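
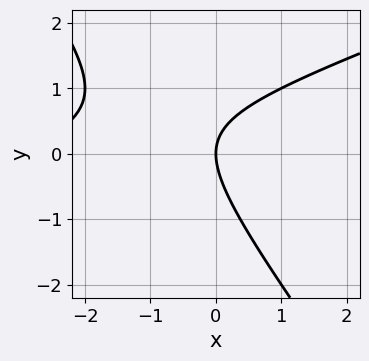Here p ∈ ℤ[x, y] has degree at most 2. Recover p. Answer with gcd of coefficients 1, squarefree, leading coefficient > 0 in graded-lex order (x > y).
(a) The degree is 2 — a generic line meets the curve in up to 2 points.
(b) Against the integer gridlines: it crosses the y-axis at the gridline y = 0; it crosses the x-axis at the gridline x = 0.
(c) Solving for integer coefficients yields p as stated.

x^2 - 2*x*y - 2*y^2 + 3*x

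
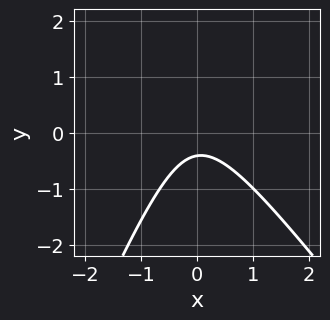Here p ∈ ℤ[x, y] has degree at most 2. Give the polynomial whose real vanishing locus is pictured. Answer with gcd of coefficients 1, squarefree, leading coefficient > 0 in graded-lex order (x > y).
3*x^2 + x*y - y^2 + 2*y + 1

First, degree: a generic line meets the curve in up to 2 points, so deg p = 2.
Then, observable constraints: it misses every integer gridline on the x-axis.
Finally, these observations pin down the coefficients.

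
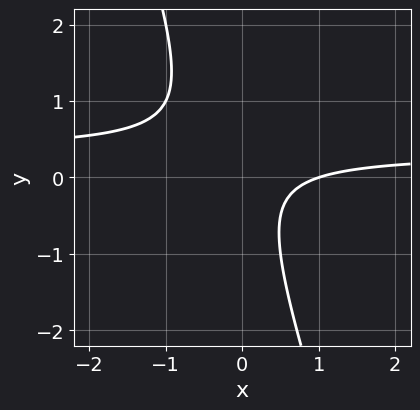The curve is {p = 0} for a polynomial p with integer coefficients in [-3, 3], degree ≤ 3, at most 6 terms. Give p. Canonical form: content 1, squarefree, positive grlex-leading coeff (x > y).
The degree is 2 — a generic line meets the curve in up to 2 points.
Reading off the gridlines: it misses every integer gridline on the y-axis; one x-axis crossing is at x = 1.
Matching integer coefficients to the picture gives p.

3*x*y + y^2 - x + 1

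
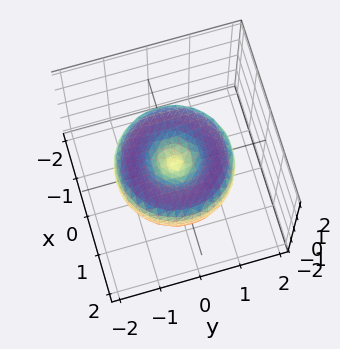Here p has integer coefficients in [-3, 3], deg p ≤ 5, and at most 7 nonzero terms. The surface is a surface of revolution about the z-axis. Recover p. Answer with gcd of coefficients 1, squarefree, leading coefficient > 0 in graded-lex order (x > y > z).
x^4 + 2*x^2*y^2 + y^4 - 2*x^2 - 2*y^2 + 2*z^2

(a) The degree is 4 — a generic line meets the surface in up to 4 points.
(b) Symmetries: every cross-section ⟂ z is a circle, so x, y appear only via x² + y².
(c) Checking where it meets the axes: it meets the x-axis at x = 0 (among the integer gridlines); a circular section at z = 0 has radius between 1 and 2; it meets the z-axis at z = 0 (among the integer gridlines).
(d) Matching integer coefficients to the picture gives p.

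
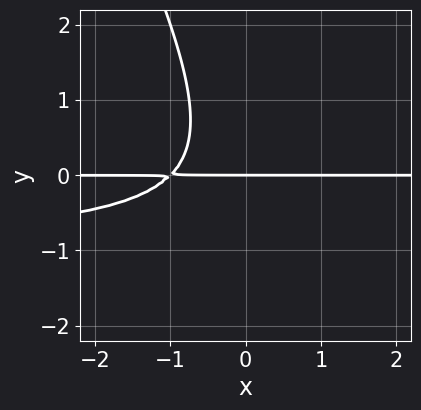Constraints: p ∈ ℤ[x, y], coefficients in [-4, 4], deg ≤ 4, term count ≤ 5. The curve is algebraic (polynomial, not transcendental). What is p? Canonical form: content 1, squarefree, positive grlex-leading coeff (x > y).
2*x*y^2 + y^3 + 2*x*y + 2*y

First, the degree is 3 — no degree-2 curve has this shape.
Then, observable constraints: the visible x-axis segment lies entirely on the curve; it crosses the y-axis at the gridline y = 0.
Finally, together with the visible shape, these determine p as stated.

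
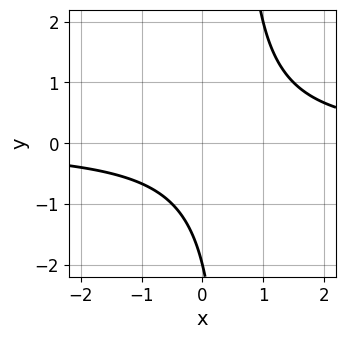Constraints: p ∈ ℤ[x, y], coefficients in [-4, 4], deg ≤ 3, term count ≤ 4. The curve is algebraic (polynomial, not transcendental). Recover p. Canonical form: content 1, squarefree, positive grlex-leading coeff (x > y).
2*x*y - y - 2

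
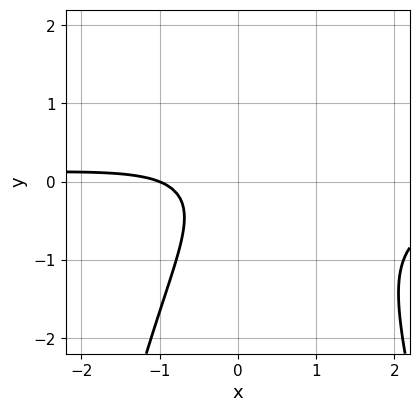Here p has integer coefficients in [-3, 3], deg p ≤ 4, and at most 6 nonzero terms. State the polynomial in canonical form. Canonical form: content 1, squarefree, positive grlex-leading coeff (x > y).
3*x^2*y - 2*x*y + 3*y^2 + 2*x + 2

(a) The degree is 3 — no degree-2 curve has this shape.
(b) Against the integer gridlines: one x-axis crossing is at x = -1; no y-intercept at any integer in the box.
(c) Together with the visible shape, these determine p as stated.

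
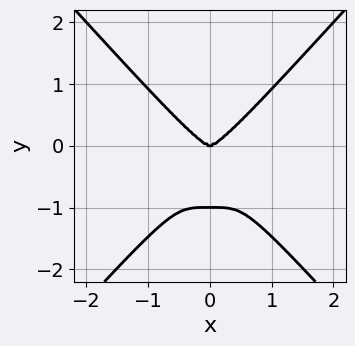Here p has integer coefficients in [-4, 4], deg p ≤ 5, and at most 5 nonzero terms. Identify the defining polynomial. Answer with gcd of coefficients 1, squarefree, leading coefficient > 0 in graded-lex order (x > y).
(a) The degree is 4 — a generic line meets the curve in up to 4 points.
(b) Symmetries: it's symmetric under x → −x, forcing even powers of x.
(c) Reading off the gridlines: it meets the x-axis at x = 0 (among the integer gridlines); among the integer gridlines, it crosses the y-axis at y ∈ {-1, 0}.
(d) These observations pin down the coefficients.

3*x^4 - 2*y^4 - 2*y^3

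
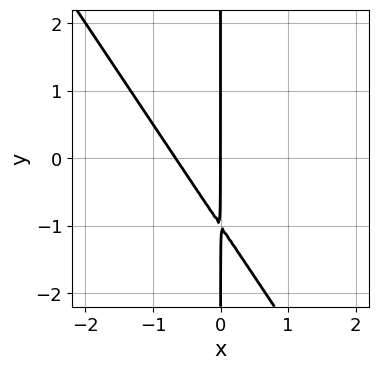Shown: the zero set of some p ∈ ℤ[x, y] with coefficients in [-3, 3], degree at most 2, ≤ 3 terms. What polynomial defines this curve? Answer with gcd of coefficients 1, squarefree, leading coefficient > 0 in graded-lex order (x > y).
deg p = 2.
Observable constraints: the visible y-axis segment lies entirely on the curve; one x-axis crossing is at x = 0.
Putting this together gives p.

3*x^2 + 2*x*y + 2*x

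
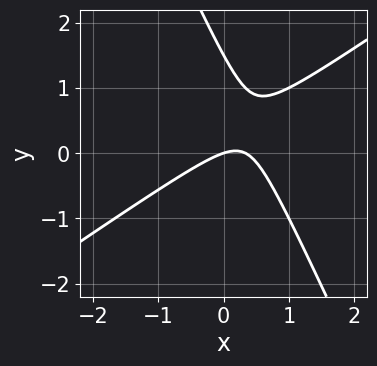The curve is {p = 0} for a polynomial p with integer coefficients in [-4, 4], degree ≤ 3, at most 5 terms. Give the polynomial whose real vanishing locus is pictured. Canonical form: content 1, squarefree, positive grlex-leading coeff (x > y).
(a) Degree: no degree-1 curve has this shape, so deg p = 2.
(b) Checking where it meets the axes: it crosses the y-axis at the gridline y = 0; it crosses the x-axis at the gridline x = 0.
(c) Together with the visible shape, these determine p as stated.

3*x^2 - 3*x*y - 2*y^2 - x + 3*y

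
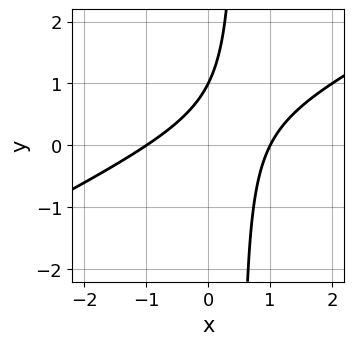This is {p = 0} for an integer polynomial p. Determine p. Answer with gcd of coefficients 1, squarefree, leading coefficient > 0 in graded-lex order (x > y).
1. The degree is 2 — the shape is more complex than any degree-1 curve.
2. Against the integer gridlines: it crosses the y-axis at the gridline y = 1; the x-axis gridline crossings are at x ∈ {-1, 1}.
3. Matching integer coefficients to the picture gives p.

x^2 - 2*x*y + y - 1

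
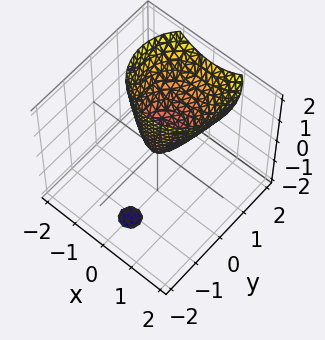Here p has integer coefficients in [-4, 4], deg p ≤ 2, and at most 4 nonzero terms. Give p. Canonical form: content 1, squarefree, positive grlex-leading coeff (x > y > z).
There are 2 components. They look like related sheets of one shape, so recover p as a whole.
The degree is 2 — no degree-1 surface has this shape.
Observable constraints: one z-axis crossing is at z = 0; it meets the x-axis at x = 0 (among the integer gridlines); it crosses the y-axis at the gridline y = 0.
Putting this together gives p.

2*x^2 + 2*y^2 - 2*y*z - z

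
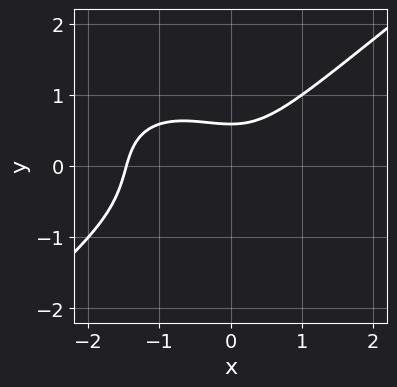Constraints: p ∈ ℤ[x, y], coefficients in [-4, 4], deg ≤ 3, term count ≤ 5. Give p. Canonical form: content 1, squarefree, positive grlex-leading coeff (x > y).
(a) Degree: no degree-2 curve has this shape, so deg p = 3.
(b) Solving for integer coefficients yields p as stated.

x^3 - 2*y^3 + x^2 - y + 1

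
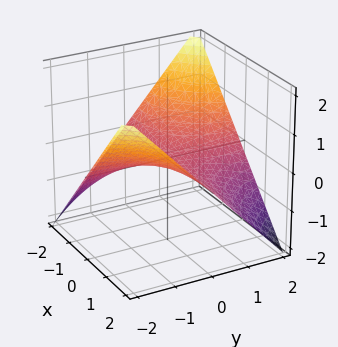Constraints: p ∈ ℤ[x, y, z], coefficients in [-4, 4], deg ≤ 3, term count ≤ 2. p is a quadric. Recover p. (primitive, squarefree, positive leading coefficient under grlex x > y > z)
The degree is 2 — a saddle surface; a quadric.
From the axis intercepts and sections: every point of the x-axis in the box is on the surface; every point of the y-axis in the box is on the surface; it crosses the z-axis at the gridline z = 0.
These observations pin down the coefficients.

x*y + 2*z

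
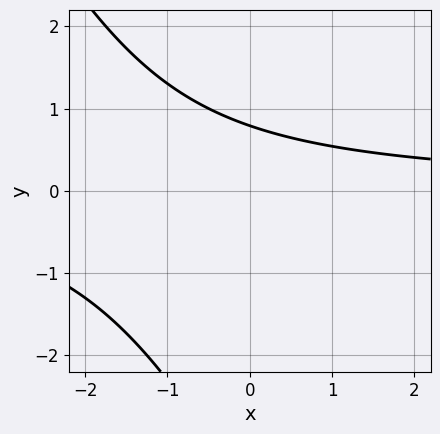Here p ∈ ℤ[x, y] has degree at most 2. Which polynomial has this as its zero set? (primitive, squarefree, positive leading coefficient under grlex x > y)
2*x*y + y^2 + 3*y - 3

(a) The degree is 2 — a generic line meets the curve in up to 2 points.
(b) From the visible intercepts: the curve avoids every integer x-axis point in the box.
(c) Assembling these constraints gives the stated polynomial.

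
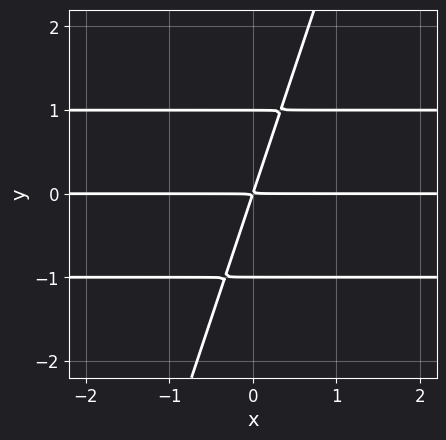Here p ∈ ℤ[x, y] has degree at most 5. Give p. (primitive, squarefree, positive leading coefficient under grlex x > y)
deg p = 4.
From the visible intercepts: the y-axis gridline crossings are at y ∈ {-1, 1}; every point of the x-axis in the box is on the curve.
Matching integer coefficients to the picture gives p.

3*x*y^3 - y^4 - 3*x*y + y^2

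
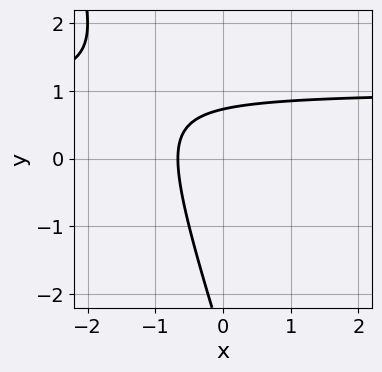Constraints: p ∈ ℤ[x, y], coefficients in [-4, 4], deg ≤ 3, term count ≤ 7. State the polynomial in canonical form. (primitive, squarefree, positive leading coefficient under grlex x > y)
First, deg p = 2. No degree-1 curve has this shape.
Finally, the integer polynomial consistent with all of this is the stated p.

3*x*y + y^2 - 3*x + 2*y - 2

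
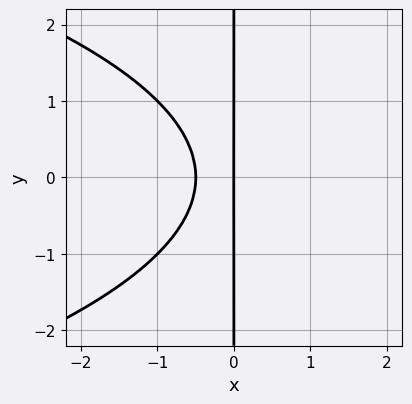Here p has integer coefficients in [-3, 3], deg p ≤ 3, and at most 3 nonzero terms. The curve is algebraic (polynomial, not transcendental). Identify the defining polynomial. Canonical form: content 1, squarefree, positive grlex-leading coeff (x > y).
x*y^2 + 2*x^2 + x

The degree is 3 — the shape is more complex than any degree-2 curve.
Symmetries: the y ↦ −y reflection is a symmetry, so y appears only in even powers.
Reading off the gridlines: one x-axis crossing is at x = 0; the visible y-axis segment lies entirely on the curve.
The integer polynomial consistent with all of this is the stated p.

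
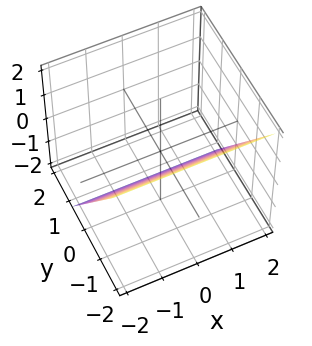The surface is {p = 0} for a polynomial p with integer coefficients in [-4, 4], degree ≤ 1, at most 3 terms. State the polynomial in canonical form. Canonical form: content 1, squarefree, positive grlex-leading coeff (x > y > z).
3*y + 2*z + 2

First, deg p = 1. Every cross-section is a straight line — this is a plane.
Then, against the integer gridlines: it meets the z-axis at z = -1 (among the integer gridlines); the surface avoids every integer x-axis point in the box.
Finally, these observations pin down the coefficients.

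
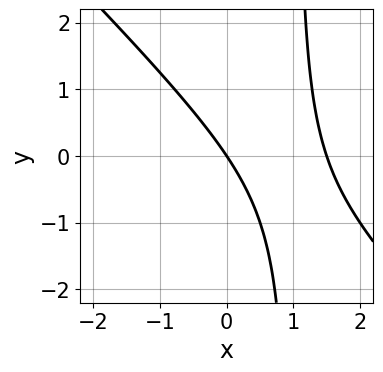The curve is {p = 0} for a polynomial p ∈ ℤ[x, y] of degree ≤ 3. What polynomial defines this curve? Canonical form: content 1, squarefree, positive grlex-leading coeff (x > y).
2*x^2 + 2*x*y - 3*x - 2*y

First, the degree is 2 — no degree-1 curve has this shape.
Next, against the integer gridlines: it crosses the y-axis at the gridline y = 0; it crosses the x-axis at the gridline x = 0.
Finally, fitting integer coefficients to these (and the overall shape) gives p.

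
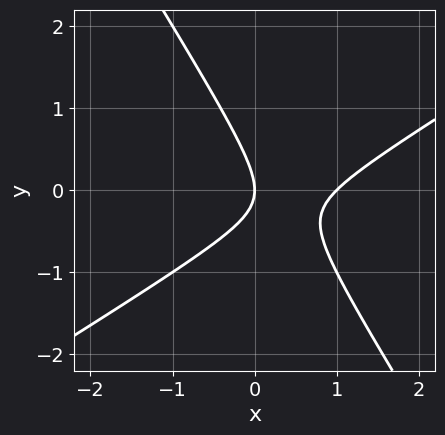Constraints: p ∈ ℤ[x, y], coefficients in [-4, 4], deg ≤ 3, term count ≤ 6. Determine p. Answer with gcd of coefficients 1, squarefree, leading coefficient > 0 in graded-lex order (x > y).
x^2 - x*y - y^2 - x

First, deg p = 2. No degree-1 curve has this shape.
Next, from the axis intercepts and sections: the x-axis gridline crossings are at x ∈ {0, 1}; it crosses the y-axis at the gridline y = 0.
Finally, putting this together gives p.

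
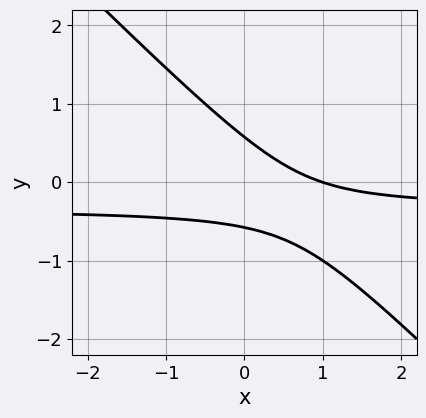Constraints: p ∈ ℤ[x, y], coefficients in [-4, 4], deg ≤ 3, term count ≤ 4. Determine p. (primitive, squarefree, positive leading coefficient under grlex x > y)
3*x*y + 3*y^2 + x - 1

deg p = 2. A generic line meets the curve in up to 2 points.
Observable constraints: one x-axis crossing is at x = 1.
These observations pin down the coefficients.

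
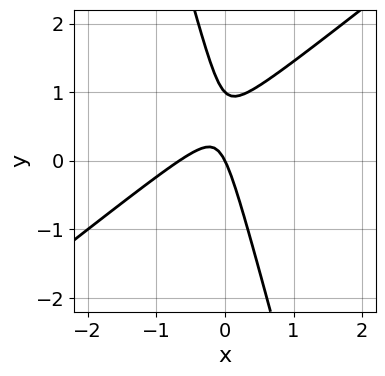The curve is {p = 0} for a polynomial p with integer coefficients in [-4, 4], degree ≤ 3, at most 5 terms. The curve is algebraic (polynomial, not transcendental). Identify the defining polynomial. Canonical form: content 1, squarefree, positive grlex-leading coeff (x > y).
(a) Degree: a generic line meets the curve in up to 2 points, so deg p = 2.
(b) From the visible intercepts: the y-axis gridline crossings are at y ∈ {0, 1}; one x-axis crossing is at x = 0.
(c) Matching integer coefficients to the picture gives p.

3*x^2 - 3*x*y - y^2 + 2*x + y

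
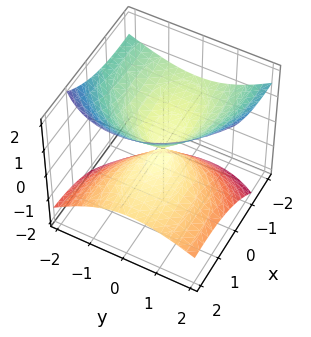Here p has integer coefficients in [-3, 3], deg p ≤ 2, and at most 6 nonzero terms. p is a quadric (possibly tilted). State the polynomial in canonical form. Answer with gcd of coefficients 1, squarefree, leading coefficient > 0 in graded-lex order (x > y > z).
1. I count 2 distinct pieces.
2. deg p = 2.
3. Reading off the gridlines: it meets the y-axis at y = 0 (among the integer gridlines); it crosses the z-axis at the gridline z = 0; it crosses the x-axis at the gridline x = 0.
4. Fitting integer coefficients to these (and the overall shape) gives p.

x^2 + 3*x*z + 2*y^2 + y*z - 3*z^2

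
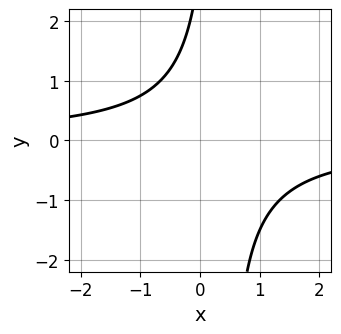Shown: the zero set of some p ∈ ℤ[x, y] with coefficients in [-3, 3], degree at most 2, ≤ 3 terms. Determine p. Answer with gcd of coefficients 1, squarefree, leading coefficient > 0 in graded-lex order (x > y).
3*x*y - y + 3

The degree is 2 — no degree-1 curve has this shape.
Observable constraints: it misses every integer gridline on the x-axis; no y-intercept at any integer in the box.
Solving for integer coefficients yields p as stated.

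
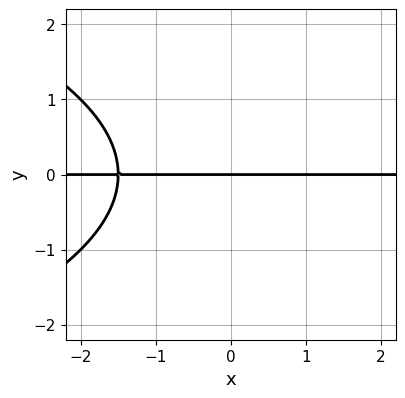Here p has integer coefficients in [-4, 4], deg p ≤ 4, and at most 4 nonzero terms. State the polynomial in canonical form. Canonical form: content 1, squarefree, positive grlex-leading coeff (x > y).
y^3 + 2*x*y + 3*y

(a) The degree is 3 — a generic line meets the curve in up to 3 points.
(b) Checking where it meets the axes: every point of the x-axis in the box is on the curve; it meets the y-axis at y = 0 (among the integer gridlines).
(c) Together with the visible shape, these determine p as stated.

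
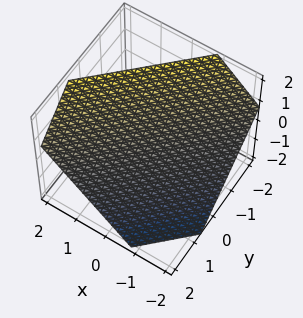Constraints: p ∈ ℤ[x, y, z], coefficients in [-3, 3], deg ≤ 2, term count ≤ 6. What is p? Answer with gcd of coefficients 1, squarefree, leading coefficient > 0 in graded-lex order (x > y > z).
deg p = 1. Every cross-section is a straight line — this is a plane.
Putting this together gives p.

3*x - 3*y - 3*z + 2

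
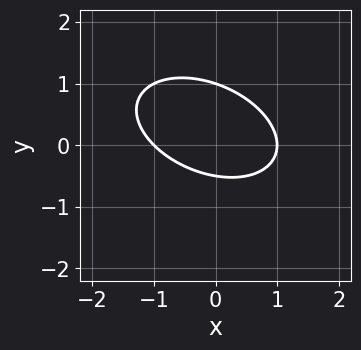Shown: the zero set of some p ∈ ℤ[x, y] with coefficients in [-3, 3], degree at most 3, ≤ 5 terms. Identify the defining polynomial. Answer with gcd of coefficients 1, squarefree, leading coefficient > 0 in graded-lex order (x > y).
x^2 + x*y + 2*y^2 - y - 1

(a) The degree is 2 — the shape is more complex than any degree-1 curve.
(b) From the axis intercepts and sections: the x-axis gridline crossings are at x ∈ {-1, 1}; it meets the y-axis at y = 1 (among the integer gridlines).
(c) Putting this together gives p.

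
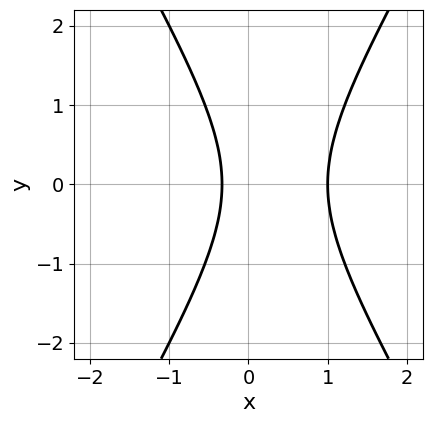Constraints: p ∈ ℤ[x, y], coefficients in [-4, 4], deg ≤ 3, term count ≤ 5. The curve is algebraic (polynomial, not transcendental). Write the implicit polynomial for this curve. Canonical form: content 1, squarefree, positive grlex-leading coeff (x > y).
deg p = 2. No degree-1 curve has this shape.
Symmetries: it's symmetric under y → −y, forcing even powers of y.
Observable constraints: it misses every integer gridline on the y-axis; one x-axis crossing is at x = 1.
Together with the visible shape, these determine p as stated.

3*x^2 - y^2 - 2*x - 1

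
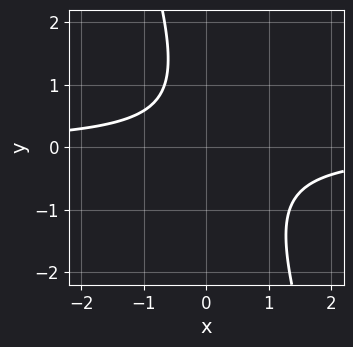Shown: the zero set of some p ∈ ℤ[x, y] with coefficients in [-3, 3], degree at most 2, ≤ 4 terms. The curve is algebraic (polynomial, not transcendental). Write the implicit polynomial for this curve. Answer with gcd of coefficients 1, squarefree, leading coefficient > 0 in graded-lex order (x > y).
3*x*y + y^2 - y + 2

(a) Degree: no degree-1 curve has this shape, so deg p = 2.
(b) Observable constraints: no x-intercept at any integer in the box; it misses every integer gridline on the y-axis.
(c) Solving for integer coefficients yields p as stated.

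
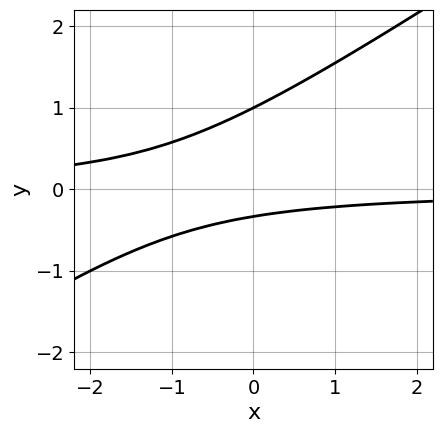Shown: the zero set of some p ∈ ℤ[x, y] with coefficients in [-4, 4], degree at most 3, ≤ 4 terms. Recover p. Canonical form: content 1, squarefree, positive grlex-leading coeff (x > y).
deg p = 2.
Checking where it meets the axes: it crosses the y-axis at the gridline y = 1; the curve avoids every integer x-axis point in the box.
Solving for integer coefficients yields p as stated.

2*x*y - 3*y^2 + 2*y + 1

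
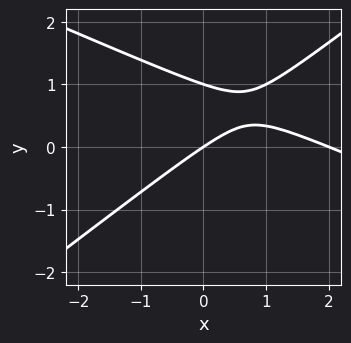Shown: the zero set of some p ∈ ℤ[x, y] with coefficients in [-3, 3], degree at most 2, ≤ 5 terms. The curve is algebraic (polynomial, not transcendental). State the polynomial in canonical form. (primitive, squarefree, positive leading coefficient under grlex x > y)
deg p = 2. No degree-1 curve has this shape.
Checking where it meets the axes: the x-axis gridline crossings are at x ∈ {0, 2}; the y-axis gridline crossings are at y ∈ {0, 1}.
Putting this together gives p.

x^2 + x*y - 3*y^2 - 2*x + 3*y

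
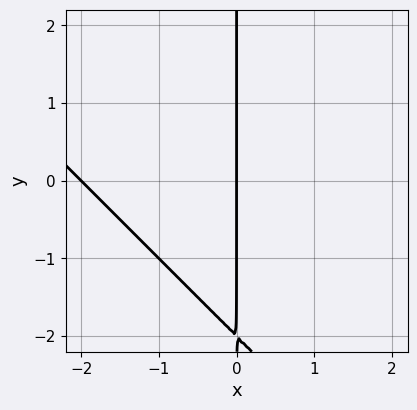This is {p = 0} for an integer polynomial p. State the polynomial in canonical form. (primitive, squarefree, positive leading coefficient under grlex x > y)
deg p = 2. No degree-1 curve has this shape.
Checking where it meets the axes: the visible y-axis segment lies entirely on the curve; the x-axis gridline crossings are at x ∈ {-2, 0}.
These observations pin down the coefficients.

x^2 + x*y + 2*x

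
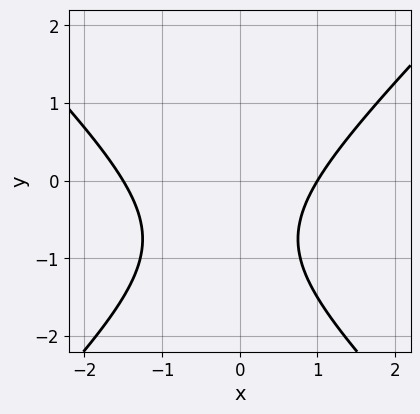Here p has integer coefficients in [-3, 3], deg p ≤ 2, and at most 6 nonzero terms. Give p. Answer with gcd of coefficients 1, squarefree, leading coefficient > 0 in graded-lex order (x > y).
2*x^2 - 2*y^2 + x - 3*y - 3

deg p = 2. No degree-1 curve has this shape.
From the visible intercepts: one x-axis crossing is at x = 1; it misses every integer gridline on the y-axis.
Together with the visible shape, these determine p as stated.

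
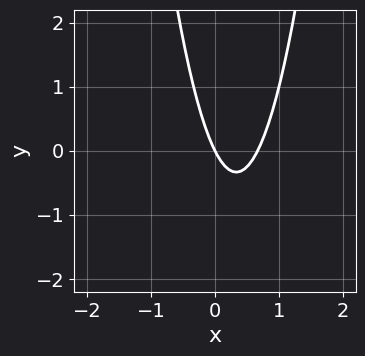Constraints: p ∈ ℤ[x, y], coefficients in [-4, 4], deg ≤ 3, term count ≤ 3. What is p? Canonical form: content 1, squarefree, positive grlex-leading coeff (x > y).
deg p = 2. A generic line meets the curve in up to 2 points.
From the visible intercepts: it crosses the x-axis at the gridline x = 0; one y-axis crossing is at y = 0.
Matching integer coefficients to the picture gives p.

3*x^2 - 2*x - y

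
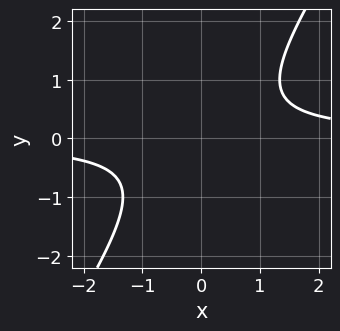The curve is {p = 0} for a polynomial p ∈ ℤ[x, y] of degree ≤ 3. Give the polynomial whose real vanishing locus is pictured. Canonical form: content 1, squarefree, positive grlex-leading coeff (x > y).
First, the degree is 2 — the shape is more complex than any degree-1 curve.
Next, checking where it meets the axes: it misses every integer gridline on the y-axis; no x-intercept at any integer in the box.
Finally, these observations pin down the coefficients.

3*x*y - 2*y^2 - 2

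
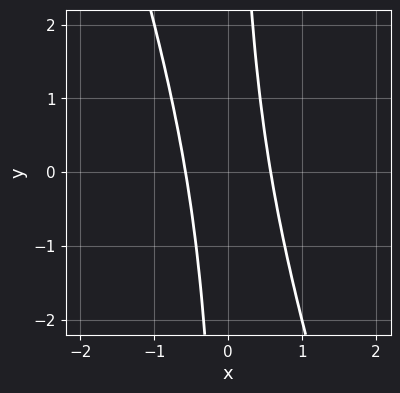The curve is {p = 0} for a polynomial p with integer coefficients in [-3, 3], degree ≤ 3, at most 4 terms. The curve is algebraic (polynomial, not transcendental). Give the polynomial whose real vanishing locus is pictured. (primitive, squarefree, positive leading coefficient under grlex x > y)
1. deg p = 2. The shape is more complex than any degree-1 curve.
2. Checking where it meets the axes: it misses every integer gridline on the y-axis.
3. Together with the visible shape, these determine p as stated.

3*x^2 + x*y - 1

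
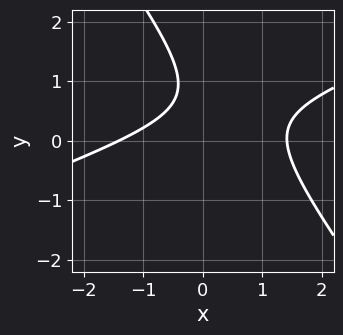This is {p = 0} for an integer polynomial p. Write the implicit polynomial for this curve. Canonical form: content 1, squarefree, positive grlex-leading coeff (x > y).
(a) Degree: the shape is more complex than any degree-1 curve, so deg p = 2.
(b) Checking where it meets the axes: the curve avoids every integer y-axis point in the box.
(c) Solving for integer coefficients yields p as stated.

x^2 - 2*x*y - 2*y^2 + 3*y - 2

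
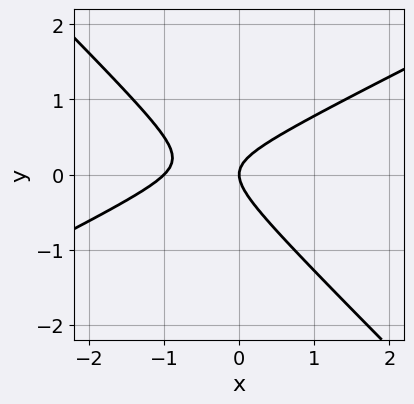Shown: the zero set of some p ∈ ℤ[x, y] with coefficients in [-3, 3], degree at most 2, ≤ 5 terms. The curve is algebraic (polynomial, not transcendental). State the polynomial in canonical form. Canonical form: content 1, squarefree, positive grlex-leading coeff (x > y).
Degree: no degree-1 curve has this shape, so deg p = 2.
Reading off the gridlines: among the integer gridlines, it crosses the x-axis at x ∈ {-1, 0}; one y-axis crossing is at y = 0.
Putting this together gives p.

x^2 - x*y - 2*y^2 + x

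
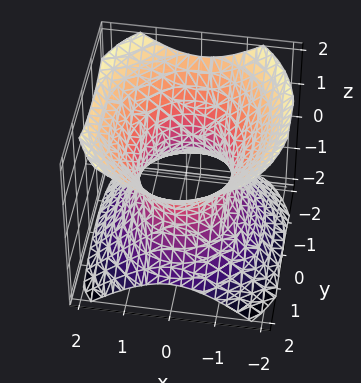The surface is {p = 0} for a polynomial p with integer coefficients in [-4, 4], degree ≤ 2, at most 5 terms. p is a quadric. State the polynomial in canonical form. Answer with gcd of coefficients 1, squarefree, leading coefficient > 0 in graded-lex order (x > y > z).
3*x^2 + 2*y^2 - 3*z^2 - 3

First, degree: one connected sheet with a waist; a quadric, so deg p = 2.
Then, symmetries: mirror symmetry y ↦ −y ⇒ only even powers of y; the z ↦ −z reflection is a symmetry, so z appears only in even powers; mirror symmetry x ↦ −x ⇒ only even powers of x.
Next, against the integer gridlines: it misses every integer gridline on the z-axis; among the integer gridlines, it crosses the x-axis at x ∈ {-1, 1}.
Finally, these observations pin down the coefficients.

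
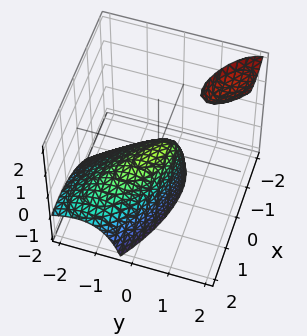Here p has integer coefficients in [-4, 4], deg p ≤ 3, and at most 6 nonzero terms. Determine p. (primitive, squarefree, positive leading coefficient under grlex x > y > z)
First, I count 2 distinct pieces. They look like related sheets of one shape, so recover p as a whole.
Then, the degree is 2 — no degree-1 surface has this shape.
Then, against the integer gridlines: it meets the z-axis at z = 0 (among the integer gridlines); it meets the x-axis at x = 0 (among the integer gridlines); it crosses the y-axis at the gridline y = 0.
Finally, these observations pin down the coefficients.

2*x^2 + 3*x*y + 3*y^2 - 3*y*z + 2*z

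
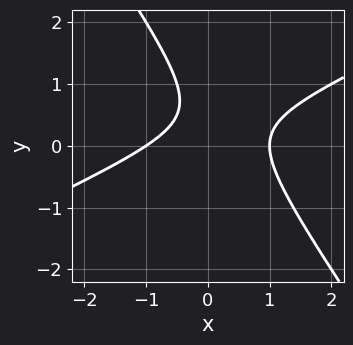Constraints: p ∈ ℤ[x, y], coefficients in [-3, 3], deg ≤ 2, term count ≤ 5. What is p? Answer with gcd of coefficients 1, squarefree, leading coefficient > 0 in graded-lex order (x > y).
2*x^2 - 3*x*y - 3*y^2 + 3*y - 2

First, degree: a generic line meets the curve in up to 2 points, so deg p = 2.
Then, from the visible intercepts: the curve avoids every integer y-axis point in the box; among the integer gridlines, it crosses the x-axis at x ∈ {-1, 1}.
Finally, together with the visible shape, these determine p as stated.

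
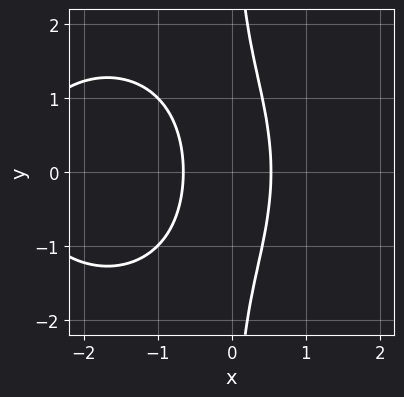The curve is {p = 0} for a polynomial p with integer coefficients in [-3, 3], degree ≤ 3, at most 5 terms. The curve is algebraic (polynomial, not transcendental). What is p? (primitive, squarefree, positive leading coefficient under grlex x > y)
x^3 + x*y^2 + 3*x^2 - 1

(a) The degree is 3 — no degree-2 curve has this shape.
(b) Symmetries: the y ↦ −y reflection is a symmetry, so y appears only in even powers.
(c) Reading off the gridlines: no y-intercept at any integer in the box.
(d) Fitting integer coefficients to these (and the overall shape) gives p.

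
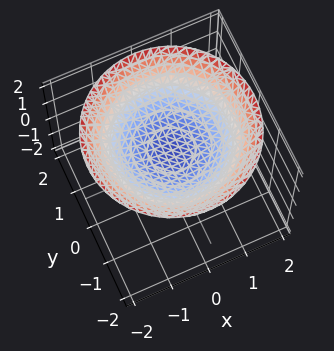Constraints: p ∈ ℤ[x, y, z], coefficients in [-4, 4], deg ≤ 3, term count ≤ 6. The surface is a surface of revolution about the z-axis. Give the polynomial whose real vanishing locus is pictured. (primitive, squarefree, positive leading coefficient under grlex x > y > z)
1. deg p = 2.
2. By symmetry, every cross-section ⟂ z is a circle, so x, y appear only via x² + y².
3. Reading off the gridlines: it misses every integer gridline on the y-axis; a circular section at z = 1 has radius exactly 1; no x-intercept at any integer in the box.
4. Fitting integer coefficients to these (and the overall shape) gives p.

x^2 + y^2 - 3*z + 2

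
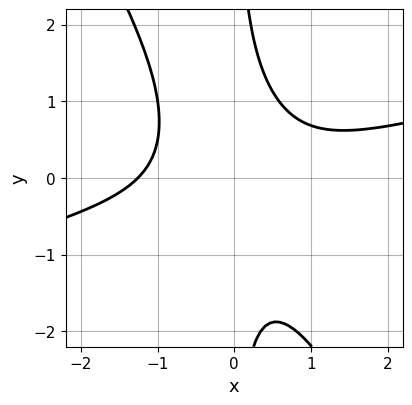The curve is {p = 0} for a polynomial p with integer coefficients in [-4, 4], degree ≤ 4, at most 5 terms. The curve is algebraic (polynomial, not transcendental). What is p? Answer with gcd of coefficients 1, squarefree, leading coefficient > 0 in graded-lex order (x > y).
(a) The degree is 3 — the shape is more complex than any degree-2 curve.
(b) Checking where it meets the axes: the curve avoids every integer y-axis point in the box.
(c) Together with the visible shape, these determine p as stated.

x^3 - 3*x^2*y - 2*x*y^2 + 2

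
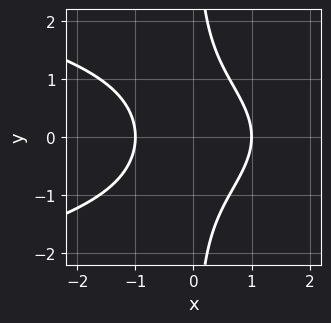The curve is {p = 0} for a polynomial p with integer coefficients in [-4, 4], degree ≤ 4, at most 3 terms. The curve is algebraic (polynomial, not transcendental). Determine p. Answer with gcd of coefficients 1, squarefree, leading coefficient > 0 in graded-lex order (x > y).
x*y^2 + x^2 - 1

1. Degree: no degree-2 curve has this shape, so deg p = 3.
2. Symmetries: mirror symmetry y ↦ −y ⇒ only even powers of y.
3. From the visible intercepts: it misses every integer gridline on the y-axis; the x-axis gridline crossings are at x ∈ {-1, 1}.
4. Solving for integer coefficients yields p as stated.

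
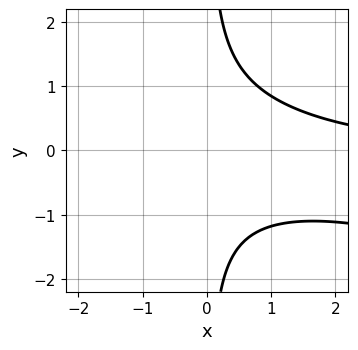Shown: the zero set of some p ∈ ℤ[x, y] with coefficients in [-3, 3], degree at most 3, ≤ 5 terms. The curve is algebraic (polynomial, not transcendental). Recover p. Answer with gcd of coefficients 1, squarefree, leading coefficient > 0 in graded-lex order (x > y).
x^2*y + 3*x*y^2 - 3

1. The degree is 3 — the shape is more complex than any degree-2 curve.
2. From the axis intercepts and sections: the curve avoids every integer y-axis point in the box; it misses every integer gridline on the x-axis.
3. These observations pin down the coefficients.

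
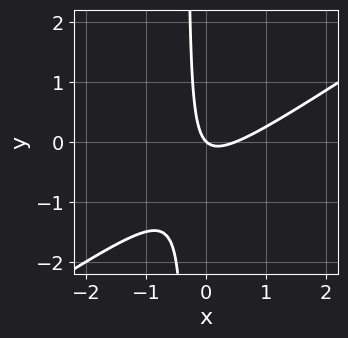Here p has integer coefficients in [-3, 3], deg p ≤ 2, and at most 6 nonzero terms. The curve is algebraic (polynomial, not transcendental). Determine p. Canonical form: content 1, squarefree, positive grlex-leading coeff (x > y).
1. deg p = 2. The shape is more complex than any degree-1 curve.
2. From the axis intercepts and sections: one x-axis crossing is at x = 0; one y-axis crossing is at y = 0.
3. The integer polynomial consistent with all of this is the stated p.

2*x^2 - 3*x*y - x - y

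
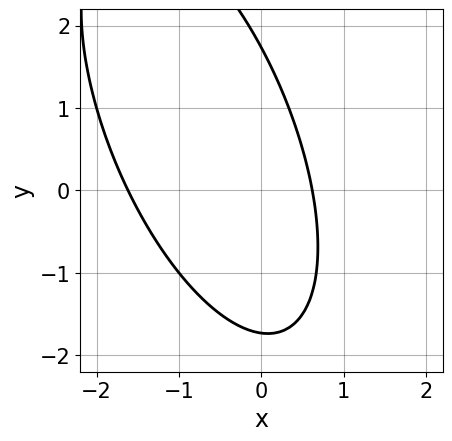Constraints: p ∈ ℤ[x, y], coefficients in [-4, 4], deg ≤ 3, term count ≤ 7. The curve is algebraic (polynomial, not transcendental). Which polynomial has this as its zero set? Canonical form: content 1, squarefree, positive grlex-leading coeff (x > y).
3*x^2 + 2*x*y + y^2 + 3*x - 3

deg p = 2. A generic line meets the curve in up to 2 points.
Matching integer coefficients to the picture gives p.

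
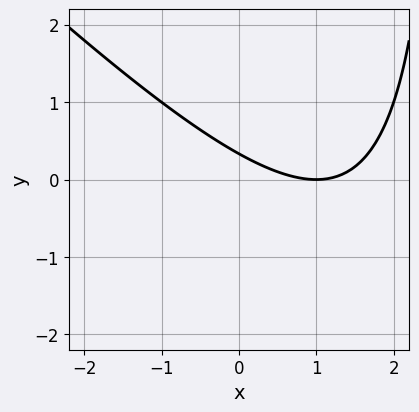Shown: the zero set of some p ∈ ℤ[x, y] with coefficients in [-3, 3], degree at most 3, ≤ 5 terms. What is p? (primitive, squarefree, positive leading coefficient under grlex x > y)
x^2 + x*y - 2*x - 3*y + 1

deg p = 2. A generic line meets the curve in up to 2 points.
Reading off the gridlines: one x-axis crossing is at x = 1.
Solving for integer coefficients yields p as stated.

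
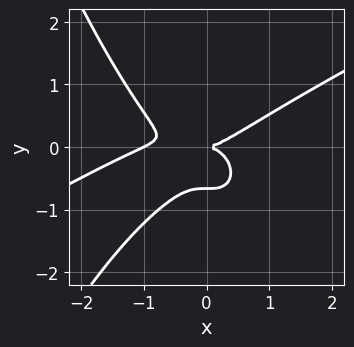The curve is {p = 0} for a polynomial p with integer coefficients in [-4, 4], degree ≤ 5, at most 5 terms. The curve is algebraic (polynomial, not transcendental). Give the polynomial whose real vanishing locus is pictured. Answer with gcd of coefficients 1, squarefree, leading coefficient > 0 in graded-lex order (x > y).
x^4 - 2*x^3*y + x^3 - 3*y^3 - 2*y^2

(a) The degree is 4 — the shape is more complex than any degree-3 curve.
(b) Against the integer gridlines: it meets the y-axis at y = 0 (among the integer gridlines); the x-axis gridline crossings are at x ∈ {-1, 0}.
(c) Solving for integer coefficients yields p as stated.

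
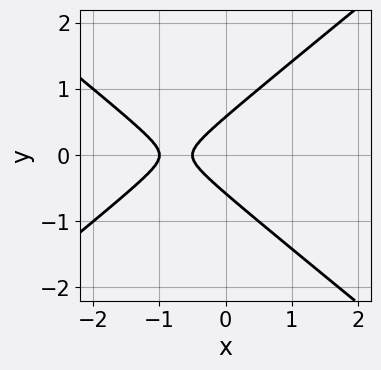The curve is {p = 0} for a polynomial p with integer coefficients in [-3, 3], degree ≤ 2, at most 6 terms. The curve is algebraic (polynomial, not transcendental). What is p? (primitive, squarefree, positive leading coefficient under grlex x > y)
1. deg p = 2.
2. Symmetries: mirror symmetry y ↦ −y ⇒ only even powers of y.
3. Checking where it meets the axes: it crosses the x-axis at the gridline x = -1.
4. Together with the visible shape, these determine p as stated.

2*x^2 - 3*y^2 + 3*x + 1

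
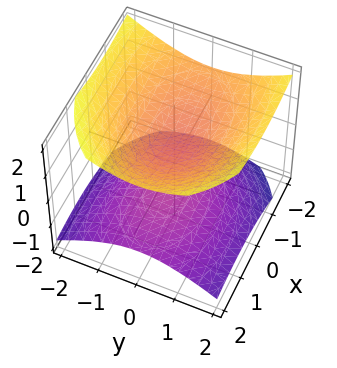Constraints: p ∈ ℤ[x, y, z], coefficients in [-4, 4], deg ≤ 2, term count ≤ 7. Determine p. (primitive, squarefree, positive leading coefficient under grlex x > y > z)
First, the picture has 2 separate pieces. Treating them together as one polynomial.
Next, degree: no degree-1 surface has this shape, so deg p = 2.
Next, from the visible intercepts: it misses every integer gridline on the x-axis; no y-intercept at any integer in the box.
Finally, solving for integer coefficients yields p as stated.

x^2 + x*z + 2*y^2 - 3*z^2 + 1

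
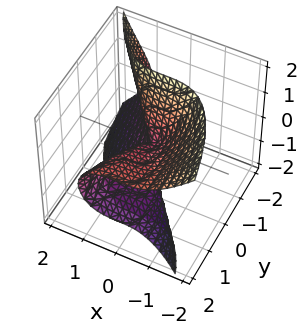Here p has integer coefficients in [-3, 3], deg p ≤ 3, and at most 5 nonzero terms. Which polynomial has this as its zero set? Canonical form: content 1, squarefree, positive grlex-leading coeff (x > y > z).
3*x^3 + 3*y*z^2 + z^3 - y^2

Degree: the shape is more complex than any degree-2 surface, so deg p = 3.
Reading off the gridlines: one x-axis crossing is at x = 0; it crosses the z-axis at the gridline z = 0; it meets the y-axis at y = 0 (among the integer gridlines).
Assembling these constraints gives the stated polynomial.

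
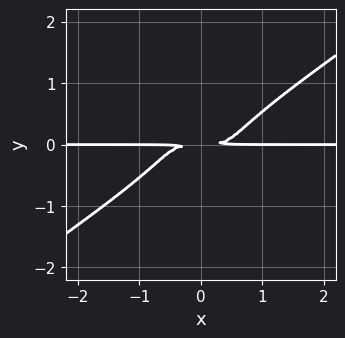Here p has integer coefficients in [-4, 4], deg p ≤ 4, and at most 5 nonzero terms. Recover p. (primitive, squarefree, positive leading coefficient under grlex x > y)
x^3*y - 3*y^4 - y^2

deg p = 4. A generic line meets the curve in up to 4 points.
Against the integer gridlines: the visible x-axis segment lies entirely on the curve.
Putting this together gives p.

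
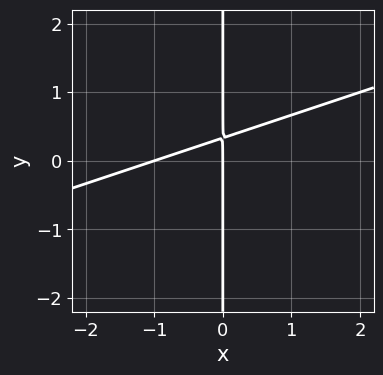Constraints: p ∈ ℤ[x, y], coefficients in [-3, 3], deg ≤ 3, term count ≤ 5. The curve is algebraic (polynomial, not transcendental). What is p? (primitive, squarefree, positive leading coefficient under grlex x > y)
x^2 - 3*x*y + x

First, the degree is 2 — no degree-1 curve has this shape.
Then, checking where it meets the axes: the visible y-axis segment lies entirely on the curve; among the integer gridlines, it crosses the x-axis at x ∈ {-1, 0}.
Finally, these observations pin down the coefficients.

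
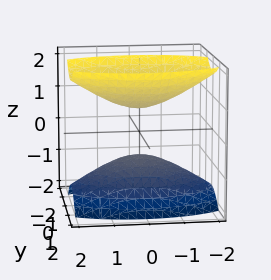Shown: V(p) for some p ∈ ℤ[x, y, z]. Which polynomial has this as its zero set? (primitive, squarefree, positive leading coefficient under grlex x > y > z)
x^2 + 3*y^2 - 2*z^2 + 1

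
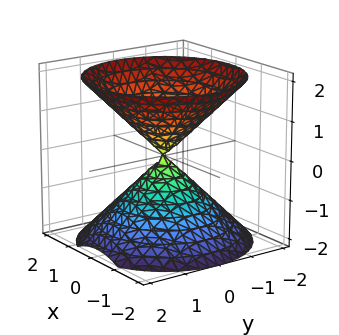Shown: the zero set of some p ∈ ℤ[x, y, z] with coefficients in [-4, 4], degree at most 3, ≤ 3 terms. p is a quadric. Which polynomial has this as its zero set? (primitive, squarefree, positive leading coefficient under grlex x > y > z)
x^2 + y^2 - z^2

I count 2 distinct pieces.
Degree: a double cone through the origin; a quadric, so deg p = 2.
Symmetries: mirror symmetry z ↦ −z ⇒ only even powers of z; rotational symmetry about the z-axis ⇒ p depends on x, y only through x² + y².
Checking where it meets the axes: it meets the y-axis at y = 0 (among the integer gridlines); it crosses the x-axis at the gridline x = 0; it crosses the z-axis at the gridline z = 0.
Fitting integer coefficients to these (and the overall shape) gives p.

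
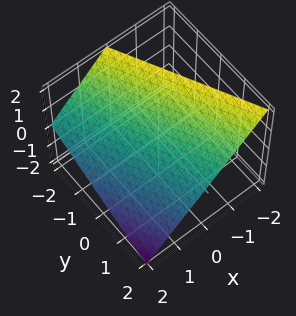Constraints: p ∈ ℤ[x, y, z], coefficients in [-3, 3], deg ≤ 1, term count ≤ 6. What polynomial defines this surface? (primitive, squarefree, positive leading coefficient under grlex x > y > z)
2*x + y + 2*z - 2

(a) Degree: the surface is flat (a plane), so deg p = 1.
(b) Against the integer gridlines: it meets the y-axis at y = 2 (among the integer gridlines); one z-axis crossing is at z = 1; it meets the x-axis at x = 1 (among the integer gridlines).
(c) The integer polynomial consistent with all of this is the stated p.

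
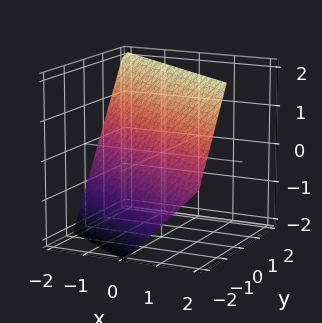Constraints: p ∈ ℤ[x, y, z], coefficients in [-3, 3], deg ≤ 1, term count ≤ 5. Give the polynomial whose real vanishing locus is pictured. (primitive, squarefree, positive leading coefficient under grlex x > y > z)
(a) deg p = 1. The surface is flat (a plane).
(b) Against the integer gridlines: one x-axis crossing is at x = -1; it crosses the z-axis at the gridline z = 1.
(c) Fitting integer coefficients to these (and the overall shape) gives p.

2*x + 3*y - 2*z + 2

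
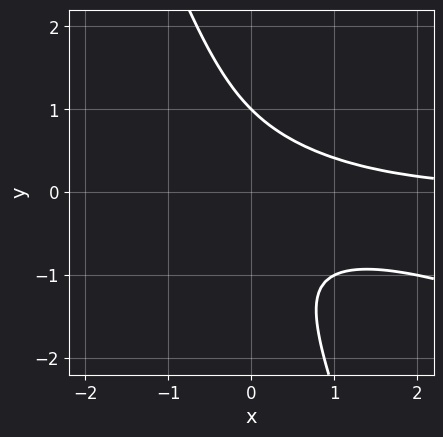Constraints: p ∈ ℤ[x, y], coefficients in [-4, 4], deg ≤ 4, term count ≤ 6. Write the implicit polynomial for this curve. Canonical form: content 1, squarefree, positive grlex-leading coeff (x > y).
1. The degree is 3 — a generic line meets the curve in up to 3 points.
2. From the visible intercepts: no x-intercept at any integer in the box; it meets the y-axis at y = 1 (among the integer gridlines).
3. The integer polynomial consistent with all of this is the stated p.

x^2*y + 3*x*y^2 + y^3 - 1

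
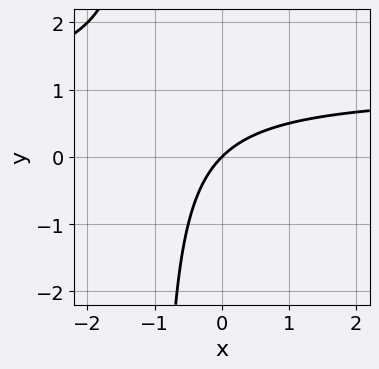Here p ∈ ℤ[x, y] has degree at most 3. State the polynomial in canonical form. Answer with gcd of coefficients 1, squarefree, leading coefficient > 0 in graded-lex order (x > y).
1. Degree: the shape is more complex than any degree-1 curve, so deg p = 2.
2. Observable constraints: one x-axis crossing is at x = 0; one y-axis crossing is at y = 0.
3. The integer polynomial consistent with all of this is the stated p.

x*y - x + y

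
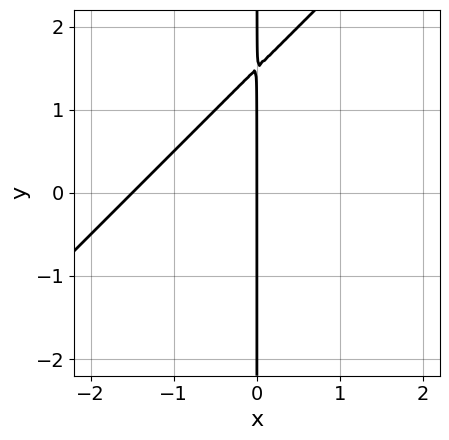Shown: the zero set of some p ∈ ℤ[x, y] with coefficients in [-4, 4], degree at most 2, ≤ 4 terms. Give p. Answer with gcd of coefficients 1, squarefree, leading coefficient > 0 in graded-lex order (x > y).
2*x^2 - 2*x*y + 3*x

First, degree: no degree-1 curve has this shape, so deg p = 2.
Then, against the integer gridlines: one x-axis crossing is at x = 0; every point of the y-axis in the box is on the curve.
Finally, these observations pin down the coefficients.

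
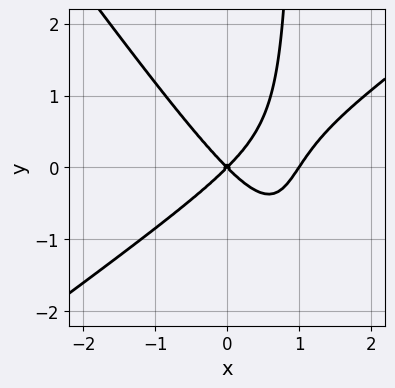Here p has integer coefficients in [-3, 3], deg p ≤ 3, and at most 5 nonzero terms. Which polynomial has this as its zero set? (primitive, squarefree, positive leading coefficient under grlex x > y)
3*x^3 - 2*x^2*y - 3*x*y^2 - 3*x^2 + 3*y^2

deg p = 3. The shape is more complex than any degree-2 curve.
Against the integer gridlines: it meets the y-axis at y = 0 (among the integer gridlines); among the integer gridlines, it crosses the x-axis at x ∈ {0, 1}.
Putting this together gives p.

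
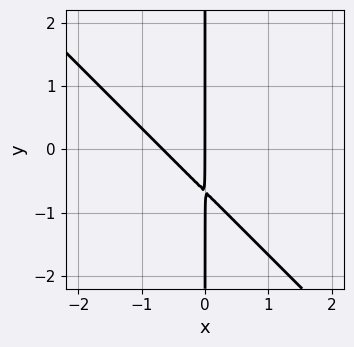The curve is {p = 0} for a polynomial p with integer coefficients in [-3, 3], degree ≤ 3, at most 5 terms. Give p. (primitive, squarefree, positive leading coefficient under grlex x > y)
3*x^2 + 3*x*y + 2*x

First, degree: no degree-1 curve has this shape, so deg p = 2.
Next, reading off the gridlines: it crosses the x-axis at the gridline x = 0; the visible y-axis segment lies entirely on the curve.
Finally, the integer polynomial consistent with all of this is the stated p.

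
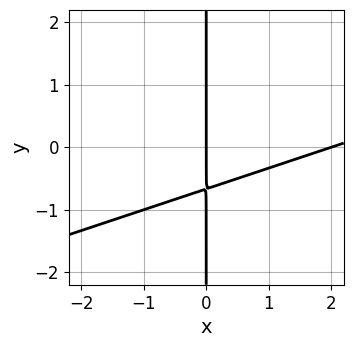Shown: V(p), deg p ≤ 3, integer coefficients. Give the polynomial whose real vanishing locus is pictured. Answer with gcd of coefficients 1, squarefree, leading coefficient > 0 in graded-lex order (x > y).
First, degree: the shape is more complex than any degree-1 curve, so deg p = 2.
Next, reading off the gridlines: the x-axis gridline crossings are at x ∈ {0, 2}; every point of the y-axis in the box is on the curve.
Finally, putting this together gives p.

x^2 - 3*x*y - 2*x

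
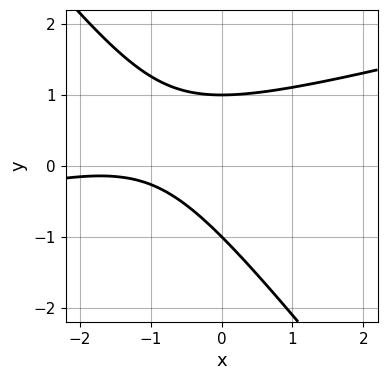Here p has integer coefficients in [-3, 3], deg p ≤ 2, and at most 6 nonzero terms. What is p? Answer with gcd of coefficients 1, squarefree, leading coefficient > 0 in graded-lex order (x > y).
x^2 - 3*x*y - 3*y^2 + 3*x + 3

(a) deg p = 2. No degree-1 curve has this shape.
(b) Observable constraints: the y-axis gridline crossings are at y ∈ {-1, 1}; it misses every integer gridline on the x-axis.
(c) These observations pin down the coefficients.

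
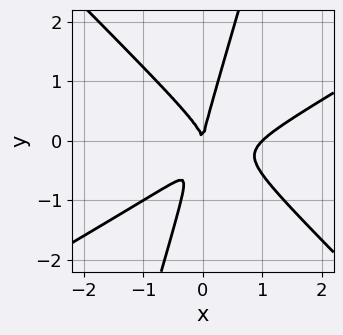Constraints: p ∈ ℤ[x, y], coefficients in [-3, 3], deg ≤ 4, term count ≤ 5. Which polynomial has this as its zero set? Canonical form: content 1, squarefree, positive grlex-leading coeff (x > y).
(a) The degree is 3 — the shape is more complex than any degree-2 curve.
(b) From the visible intercepts: it crosses the y-axis at the gridline y = 0; among the integer gridlines, it crosses the x-axis at x ∈ {0, 1}.
(c) Solving for integer coefficients yields p as stated.

2*x^3 - 2*x^2*y - 3*x*y^2 + y^3 - 2*x^2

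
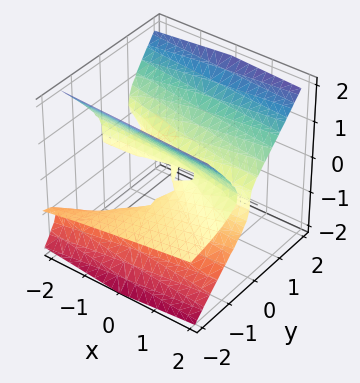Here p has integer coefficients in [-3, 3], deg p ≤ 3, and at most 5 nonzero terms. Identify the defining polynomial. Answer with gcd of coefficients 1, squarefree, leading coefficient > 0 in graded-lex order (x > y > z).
1. The degree is 3 — a generic line meets the surface in up to 3 points.
2. Checking where it meets the axes: the visible x-axis segment lies entirely on the surface; one z-axis crossing is at z = 0; one y-axis crossing is at y = 0.
3. Assembling these constraints gives the stated polynomial.

3*y^2*z - 3*z^3 + x*y + 2*y^2 - 2*y*z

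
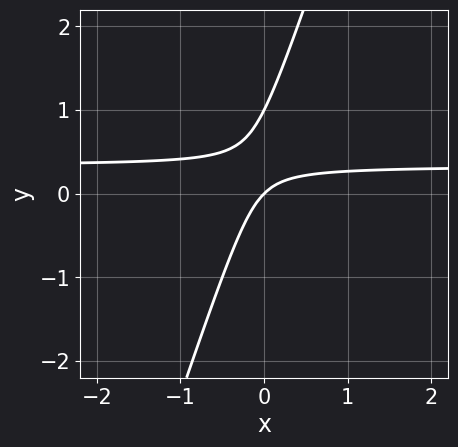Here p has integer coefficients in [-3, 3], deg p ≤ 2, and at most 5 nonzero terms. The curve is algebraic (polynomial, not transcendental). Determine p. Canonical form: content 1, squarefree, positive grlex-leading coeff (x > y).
First, deg p = 2. No degree-1 curve has this shape.
Next, from the visible intercepts: the y-axis gridline crossings are at y ∈ {0, 1}; it meets the x-axis at x = 0 (among the integer gridlines).
Finally, the integer polynomial consistent with all of this is the stated p.

3*x*y - y^2 - x + y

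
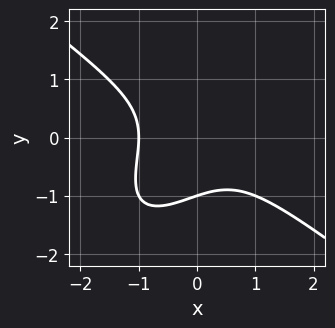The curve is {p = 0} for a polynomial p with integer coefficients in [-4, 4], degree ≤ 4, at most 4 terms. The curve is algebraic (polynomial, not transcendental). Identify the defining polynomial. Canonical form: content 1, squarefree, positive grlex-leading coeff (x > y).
x^3 - x*y^2 + y^3 + 1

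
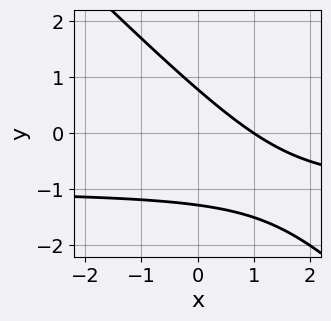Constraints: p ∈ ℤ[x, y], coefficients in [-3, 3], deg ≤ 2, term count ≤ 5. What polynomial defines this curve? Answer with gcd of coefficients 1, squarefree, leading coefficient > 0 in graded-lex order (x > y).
2*x*y + 2*y^2 + 2*x + y - 2

First, deg p = 2.
Next, from the visible intercepts: one x-axis crossing is at x = 1.
Finally, together with the visible shape, these determine p as stated.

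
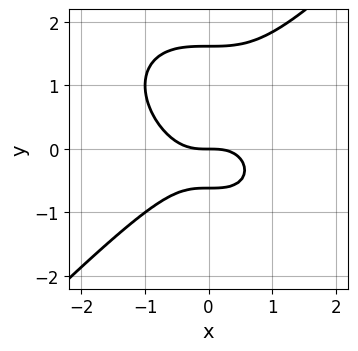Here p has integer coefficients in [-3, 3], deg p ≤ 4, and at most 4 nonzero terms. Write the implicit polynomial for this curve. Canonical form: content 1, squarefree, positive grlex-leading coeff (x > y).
x^3 - y^3 + y^2 + y

1. The degree is 3 — a generic line meets the curve in up to 3 points.
2. Against the integer gridlines: it crosses the y-axis at the gridline y = 0; it meets the x-axis at x = 0 (among the integer gridlines).
3. Matching integer coefficients to the picture gives p.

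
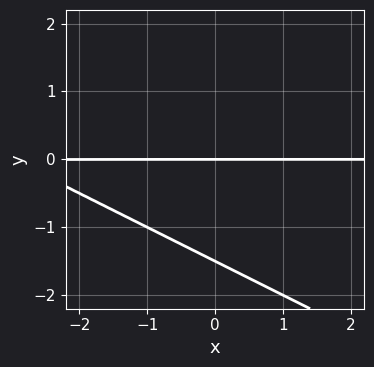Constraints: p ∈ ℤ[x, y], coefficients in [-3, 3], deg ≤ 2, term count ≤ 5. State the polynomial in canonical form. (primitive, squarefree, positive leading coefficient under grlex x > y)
x*y + 2*y^2 + 3*y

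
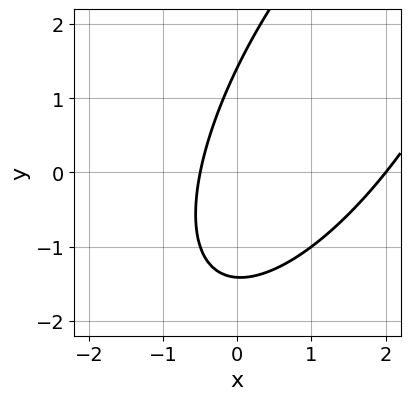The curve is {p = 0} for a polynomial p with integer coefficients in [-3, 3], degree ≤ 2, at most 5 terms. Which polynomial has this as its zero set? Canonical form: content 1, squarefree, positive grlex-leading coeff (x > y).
2*x^2 - 2*x*y + y^2 - 3*x - 2

First, degree: the shape is more complex than any degree-1 curve, so deg p = 2.
Then, checking where it meets the axes: it meets the x-axis at x = 2 (among the integer gridlines).
Finally, assembling these constraints gives the stated polynomial.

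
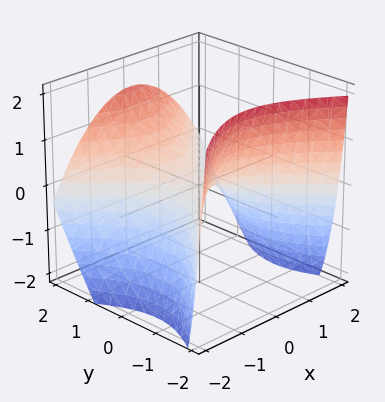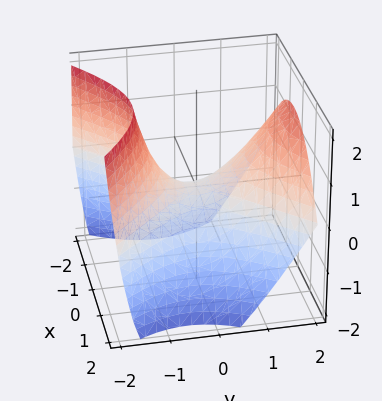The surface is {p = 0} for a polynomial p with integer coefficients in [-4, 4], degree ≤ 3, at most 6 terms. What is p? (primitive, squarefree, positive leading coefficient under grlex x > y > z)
First, deg p = 2. No degree-1 surface has this shape.
Then, against the integer gridlines: it crosses the y-axis at the gridline y = 0; it crosses the z-axis at the gridline z = 0; it crosses the x-axis at the gridline x = 0.
Finally, together with the visible shape, these determine p as stated.

2*x^2 - 2*y^2 + y*z + 3*z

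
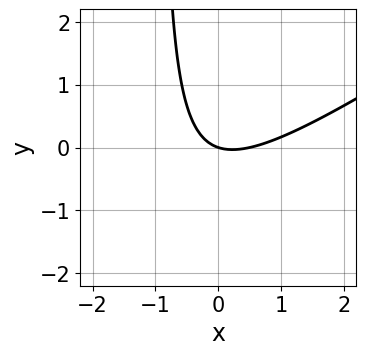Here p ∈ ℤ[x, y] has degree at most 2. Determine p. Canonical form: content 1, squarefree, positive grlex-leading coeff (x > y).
2*x^2 - 3*x*y - x - 3*y

The degree is 2 — the shape is more complex than any degree-1 curve.
Checking where it meets the axes: it meets the x-axis at x = 0 (among the integer gridlines); it meets the y-axis at y = 0 (among the integer gridlines).
Solving for integer coefficients yields p as stated.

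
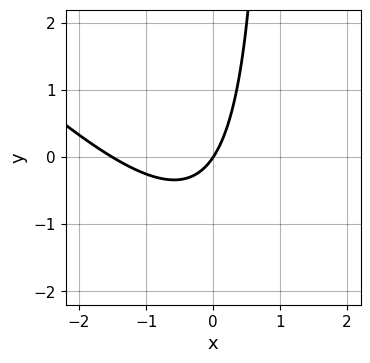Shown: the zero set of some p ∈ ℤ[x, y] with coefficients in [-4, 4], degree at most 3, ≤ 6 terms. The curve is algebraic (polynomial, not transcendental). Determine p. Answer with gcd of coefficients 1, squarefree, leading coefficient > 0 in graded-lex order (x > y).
1. Degree: no degree-1 curve has this shape, so deg p = 2.
2. Checking where it meets the axes: it meets the y-axis at y = 0 (among the integer gridlines); it crosses the x-axis at the gridline x = 0.
3. Solving for integer coefficients yields p as stated.

2*x^2 + 2*x*y + 3*x - 2*y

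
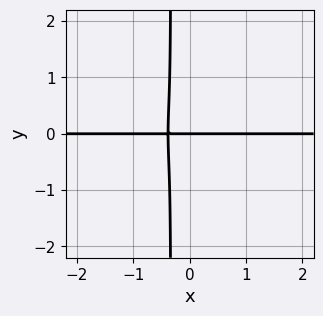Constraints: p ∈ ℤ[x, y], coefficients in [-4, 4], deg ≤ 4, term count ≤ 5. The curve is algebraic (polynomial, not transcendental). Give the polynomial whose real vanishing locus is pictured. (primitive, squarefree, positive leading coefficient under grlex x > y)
1. Degree: a generic line meets the curve in up to 4 points, so deg p = 4.
2. Observable constraints: it crosses the y-axis at the gridline y = 0; the visible x-axis segment lies entirely on the curve.
3. Fitting integer coefficients to these (and the overall shape) gives p.

3*x*y^3 + x^2*y + y^3 + 3*x*y + y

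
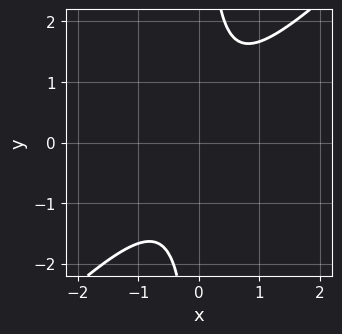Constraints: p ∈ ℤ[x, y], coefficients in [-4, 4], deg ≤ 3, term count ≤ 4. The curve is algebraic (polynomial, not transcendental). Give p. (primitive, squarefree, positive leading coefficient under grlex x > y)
(a) The degree is 2 — a generic line meets the curve in up to 2 points.
(b) Against the integer gridlines: the curve avoids every integer y-axis point in the box; it misses every integer gridline on the x-axis.
(c) Solving for integer coefficients yields p as stated.

3*x^2 - 3*x*y + 2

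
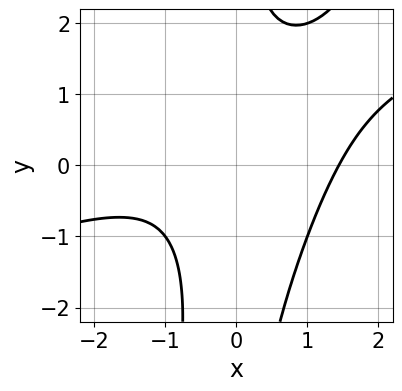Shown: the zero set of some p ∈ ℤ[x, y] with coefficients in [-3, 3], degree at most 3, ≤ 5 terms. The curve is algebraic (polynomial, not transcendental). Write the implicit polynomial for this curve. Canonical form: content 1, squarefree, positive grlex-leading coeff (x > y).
First, degree: no degree-2 curve has this shape, so deg p = 3.
Next, against the integer gridlines: no y-intercept at any integer in the box.
Finally, solving for integer coefficients yields p as stated.

x^3 - 3*x^2*y + x*y^2 + 2*x*y - 3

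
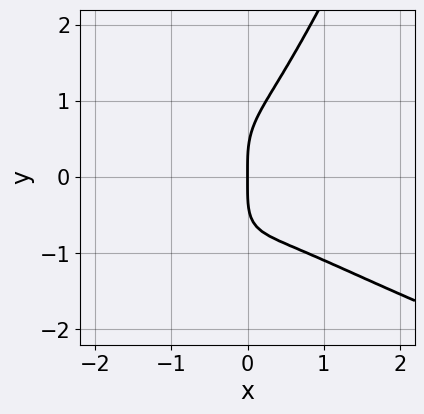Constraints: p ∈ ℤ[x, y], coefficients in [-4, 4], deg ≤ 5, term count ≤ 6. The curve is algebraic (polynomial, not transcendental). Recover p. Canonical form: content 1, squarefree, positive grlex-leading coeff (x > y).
2*x*y^3 - y^4 + 2*x^3 + 2*x

The degree is 4 — the shape is more complex than any degree-3 curve.
Observable constraints: it crosses the x-axis at the gridline x = 0; it crosses the y-axis at the gridline y = 0.
Together with the visible shape, these determine p as stated.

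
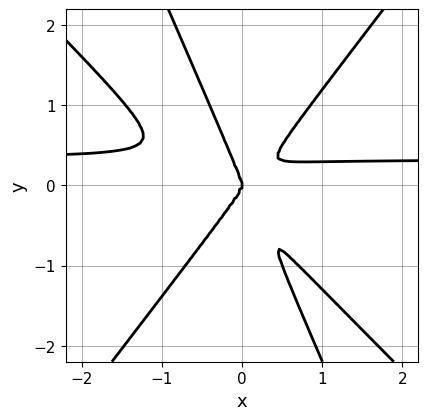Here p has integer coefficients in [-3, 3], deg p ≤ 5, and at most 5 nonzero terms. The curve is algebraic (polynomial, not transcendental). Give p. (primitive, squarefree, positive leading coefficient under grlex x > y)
Degree: no degree-3 curve has this shape, so deg p = 4.
Reading off the gridlines: one x-axis crossing is at x = 0; one y-axis crossing is at y = 0.
Assembling these constraints gives the stated polynomial.

3*x^3*y + 2*x^2*y^2 - 2*x*y^3 - y^4 - x^3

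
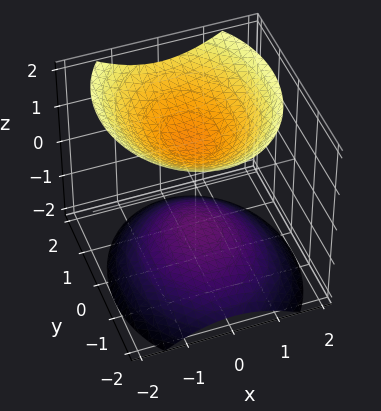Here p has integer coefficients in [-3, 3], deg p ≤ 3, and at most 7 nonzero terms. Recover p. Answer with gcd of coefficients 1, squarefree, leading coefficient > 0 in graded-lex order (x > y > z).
3*x^2 + 2*y^2 - y*z - 3*z^2 + 3

I count 2 distinct pieces. Treating them together as one polynomial.
Degree: no degree-1 surface has this shape, so deg p = 2.
Checking where it meets the axes: no x-intercept at any integer in the box; no y-intercept at any integer in the box; among the integer gridlines, it crosses the z-axis at z ∈ {-1, 1}.
Assembling these constraints gives the stated polynomial.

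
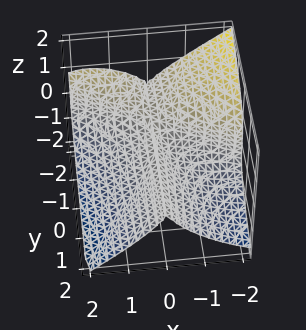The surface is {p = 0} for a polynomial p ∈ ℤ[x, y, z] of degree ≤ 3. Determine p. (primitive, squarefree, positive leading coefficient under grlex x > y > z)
1. The degree is 3 — a generic line meets the surface in up to 3 points.
2. Against the integer gridlines: one z-axis crossing is at z = 0; the x-axis gridline crossings are at x ∈ {-2, 0}.
3. Putting this together gives p. Check: (0, 2, 0) on the y-axis lies on the surface, and p(0, 2, 0) = 0. ✓

x^3 + 2*x^2*y + 3*z^3 + 2*x^2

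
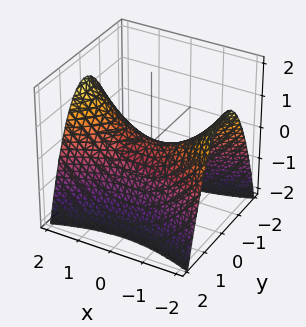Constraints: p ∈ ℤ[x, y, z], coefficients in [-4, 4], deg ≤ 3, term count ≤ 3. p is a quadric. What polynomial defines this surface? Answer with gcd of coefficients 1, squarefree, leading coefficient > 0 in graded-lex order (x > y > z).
x^2 - 3*y^2 - 3*z

First, deg p = 2. A hyperbolic paraboloid; a quadric.
Then, symmetries: mirror symmetry x ↦ −x ⇒ only even powers of x; mirror symmetry y ↦ −y ⇒ only even powers of y.
Then, observable constraints: one z-axis crossing is at z = 0; one x-axis crossing is at x = 0; one y-axis crossing is at y = 0.
Finally, assembling these constraints gives the stated polynomial.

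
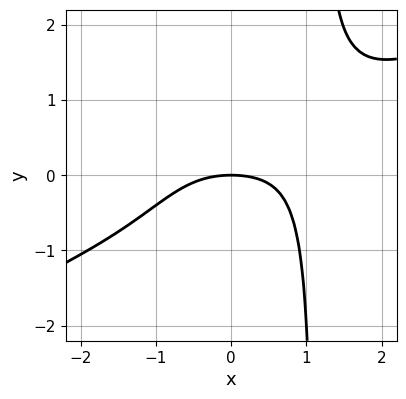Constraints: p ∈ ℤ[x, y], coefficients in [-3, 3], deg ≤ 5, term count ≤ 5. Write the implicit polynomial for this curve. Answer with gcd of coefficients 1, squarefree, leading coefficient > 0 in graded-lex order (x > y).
First, deg p = 4. No degree-3 curve has this shape.
Then, from the visible intercepts: it meets the y-axis at y = 0 (among the integer gridlines); one x-axis crossing is at x = 0.
Finally, putting this together gives p.

x^4 - 2*x^3*y + x^2 + 3*y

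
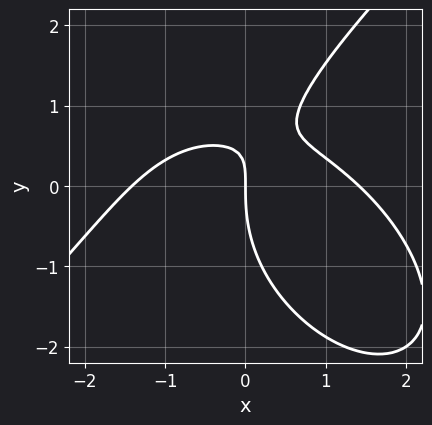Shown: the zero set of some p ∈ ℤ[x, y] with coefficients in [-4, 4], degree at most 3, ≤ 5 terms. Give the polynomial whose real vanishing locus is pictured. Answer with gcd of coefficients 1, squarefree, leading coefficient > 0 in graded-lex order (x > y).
x^3 - y^3 + 3*x*y - 2*x

(a) Degree: the shape is more complex than any degree-2 curve, so deg p = 3.
(b) Against the integer gridlines: it crosses the y-axis at the gridline y = 0; one x-axis crossing is at x = 0.
(c) Putting this together gives p.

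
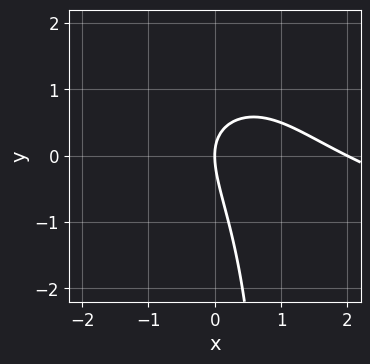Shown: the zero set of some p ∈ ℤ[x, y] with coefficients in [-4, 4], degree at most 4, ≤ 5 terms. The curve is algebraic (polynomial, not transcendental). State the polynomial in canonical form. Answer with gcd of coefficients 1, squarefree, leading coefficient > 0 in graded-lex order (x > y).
x*y^2 - x^2 - 2*x*y - y^2 + 2*x

1. Degree: a generic line meets the curve in up to 3 points, so deg p = 3.
2. Checking where it meets the axes: it crosses the y-axis at the gridline y = 0; the x-axis gridline crossings are at x ∈ {0, 2}.
3. Solving for integer coefficients yields p as stated.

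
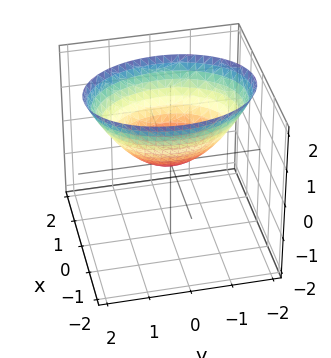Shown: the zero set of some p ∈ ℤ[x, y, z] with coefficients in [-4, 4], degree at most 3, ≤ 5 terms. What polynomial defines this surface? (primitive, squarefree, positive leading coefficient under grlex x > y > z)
(a) Degree: a paraboloid; a quadric, so deg p = 2.
(b) Symmetries: the y ↦ −y reflection is a symmetry, so y appears only in even powers; it's symmetric under x → −x, forcing even powers of x.
(c) Observable constraints: it crosses the z-axis at the gridline z = 0; it crosses the y-axis at the gridline y = 0.
(d) Assembling these constraints gives the stated polynomial.

2*x^2 + y^2 - 2*z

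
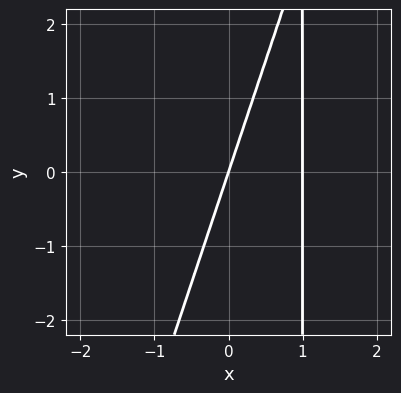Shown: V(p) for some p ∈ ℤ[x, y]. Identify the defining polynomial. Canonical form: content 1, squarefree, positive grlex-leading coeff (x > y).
3*x^2 - x*y - 3*x + y

1. The degree is 2 — a generic line meets the curve in up to 2 points.
2. Reading off the gridlines: it crosses the y-axis at the gridline y = 0; among the integer gridlines, it crosses the x-axis at x ∈ {0, 1}.
3. Fitting integer coefficients to these (and the overall shape) gives p.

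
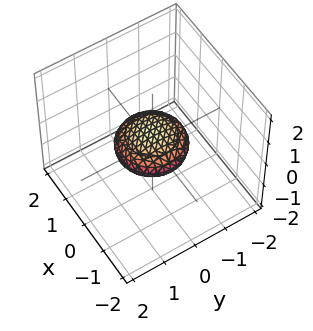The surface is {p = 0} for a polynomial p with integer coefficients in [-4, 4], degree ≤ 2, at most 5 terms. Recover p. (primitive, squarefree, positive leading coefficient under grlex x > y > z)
(a) deg p = 2. No degree-1 surface has this shape.
(b) Symmetries: the surface is invariant under rotation about z: p = q(x² + y², z).
(c) From the axis intercepts and sections: the y-axis gridline crossings are at y ∈ {-1, 1}; the x-axis gridline crossings are at x ∈ {-1, 1}; a circular section at z = 0 has radius exactly 1.
(d) Assembling these constraints gives the stated polynomial.

x^2 + y^2 + 3*z^2 - 1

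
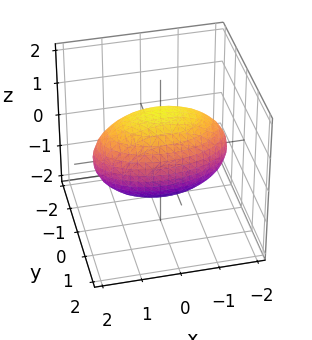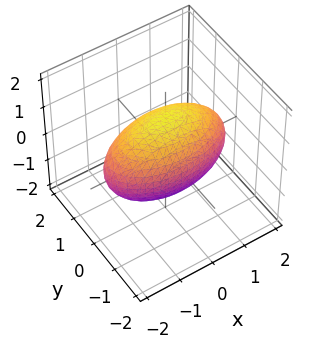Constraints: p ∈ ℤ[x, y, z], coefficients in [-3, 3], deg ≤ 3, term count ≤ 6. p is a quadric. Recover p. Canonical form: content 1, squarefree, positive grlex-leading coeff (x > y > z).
x^2 + 3*y^2 + 2*z^2 - 3

1. The degree is 2 — bounded and convex; a quadric.
2. Symmetries: mirror symmetry x ↦ −x ⇒ only even powers of x; the z ↦ −z reflection is a symmetry, so z appears only in even powers; it's symmetric under y → −y, forcing even powers of y.
3. From the axis intercepts and sections: the y-axis gridline crossings are at y ∈ {-1, 1}.
4. Fitting integer coefficients to these (and the overall shape) gives p.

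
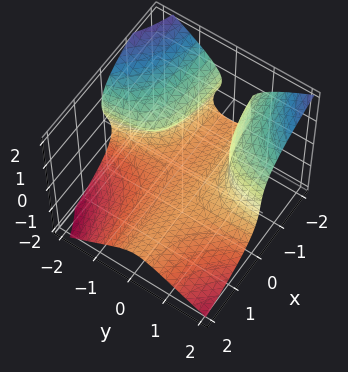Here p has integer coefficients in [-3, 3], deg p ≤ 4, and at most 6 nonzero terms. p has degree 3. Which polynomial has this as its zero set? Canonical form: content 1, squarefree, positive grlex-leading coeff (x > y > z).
1. deg p = 3.
2. Reading off the gridlines: the surface avoids every integer y-axis point in the box; it crosses the z-axis at the gridline z = -1.
3. The integer polynomial consistent with all of this is the stated p.

2*x*y^2 + 2*z^3 + y*z - z + 1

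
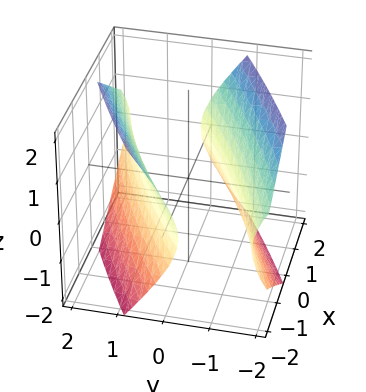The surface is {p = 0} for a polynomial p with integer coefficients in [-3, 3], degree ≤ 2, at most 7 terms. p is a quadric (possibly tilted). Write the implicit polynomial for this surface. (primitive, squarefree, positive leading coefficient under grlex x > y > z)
x^2 - 3*x*y + 3*y^2 - 2*z^2 - 3

(a) I count 2 distinct pieces. Treating them together as one polynomial.
(b) Degree: no degree-1 surface has this shape, so deg p = 2.
(c) Observable constraints: it misses every integer gridline on the z-axis; among the integer gridlines, it crosses the y-axis at y ∈ {-1, 1}.
(d) Assembling these constraints gives the stated polynomial.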